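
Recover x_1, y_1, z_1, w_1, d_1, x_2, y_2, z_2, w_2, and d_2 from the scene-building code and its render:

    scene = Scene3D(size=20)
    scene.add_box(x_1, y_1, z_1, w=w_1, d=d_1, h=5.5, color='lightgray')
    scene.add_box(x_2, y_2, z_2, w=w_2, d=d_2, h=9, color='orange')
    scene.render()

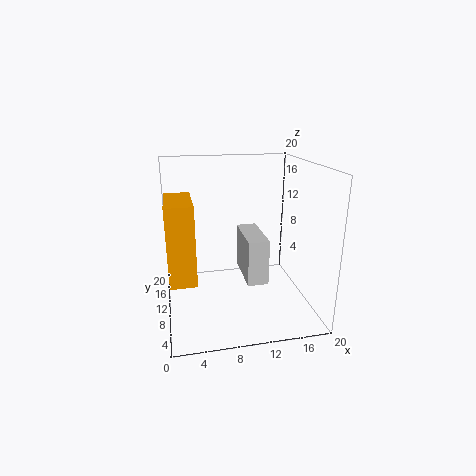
x_1 = 9.5
y_1 = 2
z_1 = 7
w_1 = 2.5
d_1 = 6.5
x_2 = 0.5
y_2 = 0.5
z_2 = 8.5
w_2 = 3
d_2 = 6.5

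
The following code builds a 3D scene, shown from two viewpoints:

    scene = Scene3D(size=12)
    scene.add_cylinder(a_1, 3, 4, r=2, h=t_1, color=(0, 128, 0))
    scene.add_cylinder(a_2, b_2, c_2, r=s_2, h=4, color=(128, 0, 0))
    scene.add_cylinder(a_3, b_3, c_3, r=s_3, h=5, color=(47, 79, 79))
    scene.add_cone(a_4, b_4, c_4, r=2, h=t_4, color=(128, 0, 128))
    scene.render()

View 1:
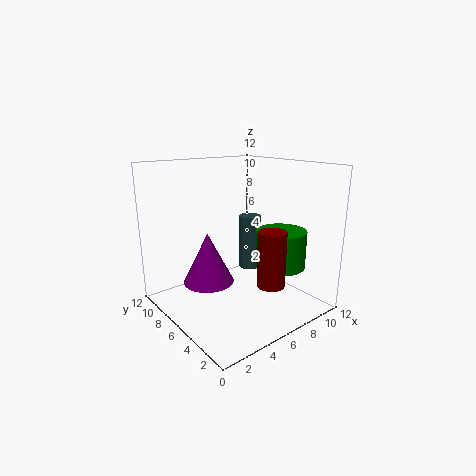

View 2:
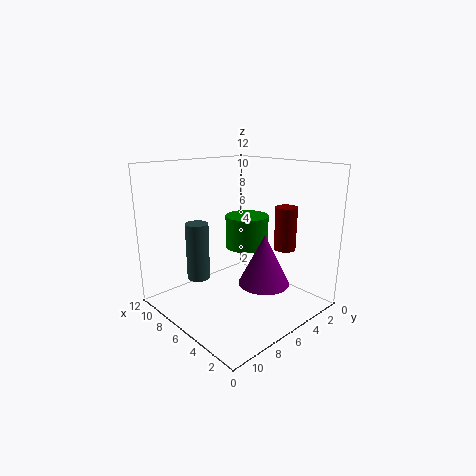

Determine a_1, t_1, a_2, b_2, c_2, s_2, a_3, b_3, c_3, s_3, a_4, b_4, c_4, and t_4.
a_1 = 8
t_1 = 3
a_2 = 5
b_2 = 1
c_2 = 4
s_2 = 1
a_3 = 9
b_3 = 8
c_3 = 2
s_3 = 1
a_4 = 3
b_4 = 6
c_4 = 3
t_4 = 4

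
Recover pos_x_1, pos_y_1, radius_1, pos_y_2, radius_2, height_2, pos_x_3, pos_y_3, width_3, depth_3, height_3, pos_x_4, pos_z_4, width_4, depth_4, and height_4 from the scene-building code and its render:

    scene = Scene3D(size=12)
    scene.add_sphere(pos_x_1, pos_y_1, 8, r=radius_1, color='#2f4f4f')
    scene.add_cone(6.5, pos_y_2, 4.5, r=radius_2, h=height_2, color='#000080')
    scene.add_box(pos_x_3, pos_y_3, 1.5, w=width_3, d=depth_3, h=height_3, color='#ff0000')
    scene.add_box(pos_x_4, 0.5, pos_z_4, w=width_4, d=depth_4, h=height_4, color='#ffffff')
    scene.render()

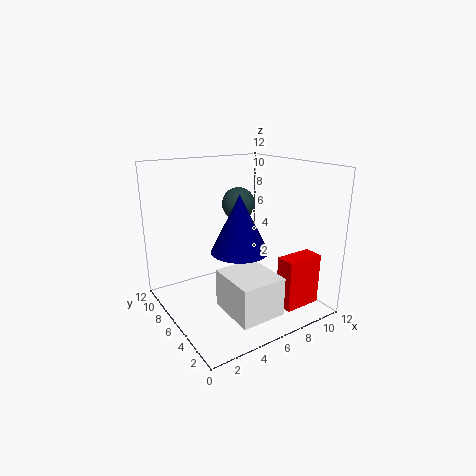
pos_x_1 = 8; pos_y_1 = 9; radius_1 = 1.5; pos_y_2 = 6.5; radius_2 = 2.5; height_2 = 5; pos_x_3 = 7; pos_y_3 = 0.5; width_3 = 3; depth_3 = 1.5; height_3 = 4; pos_x_4 = 3; pos_z_4 = 1.5; width_4 = 3.5; depth_4 = 4; height_4 = 3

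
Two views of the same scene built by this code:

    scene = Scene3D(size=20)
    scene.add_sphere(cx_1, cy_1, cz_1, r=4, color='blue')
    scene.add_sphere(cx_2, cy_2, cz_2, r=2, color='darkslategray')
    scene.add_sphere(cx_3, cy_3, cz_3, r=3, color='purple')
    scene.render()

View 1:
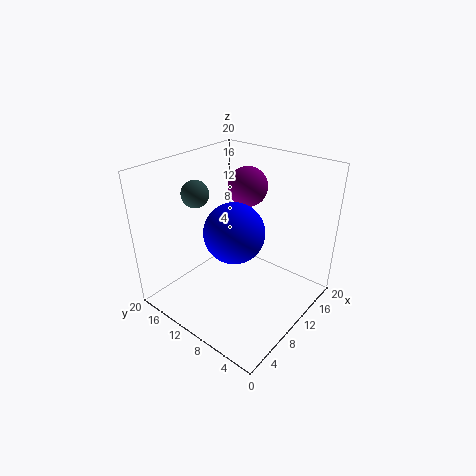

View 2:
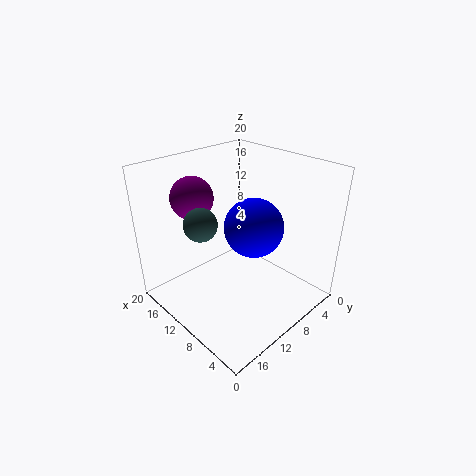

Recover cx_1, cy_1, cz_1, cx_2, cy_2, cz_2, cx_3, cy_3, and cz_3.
cx_1 = 8
cy_1 = 9
cz_1 = 12
cx_2 = 9
cy_2 = 17
cz_2 = 15
cx_3 = 16
cy_3 = 13
cz_3 = 15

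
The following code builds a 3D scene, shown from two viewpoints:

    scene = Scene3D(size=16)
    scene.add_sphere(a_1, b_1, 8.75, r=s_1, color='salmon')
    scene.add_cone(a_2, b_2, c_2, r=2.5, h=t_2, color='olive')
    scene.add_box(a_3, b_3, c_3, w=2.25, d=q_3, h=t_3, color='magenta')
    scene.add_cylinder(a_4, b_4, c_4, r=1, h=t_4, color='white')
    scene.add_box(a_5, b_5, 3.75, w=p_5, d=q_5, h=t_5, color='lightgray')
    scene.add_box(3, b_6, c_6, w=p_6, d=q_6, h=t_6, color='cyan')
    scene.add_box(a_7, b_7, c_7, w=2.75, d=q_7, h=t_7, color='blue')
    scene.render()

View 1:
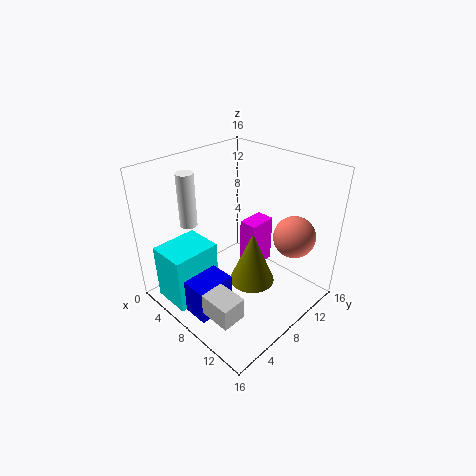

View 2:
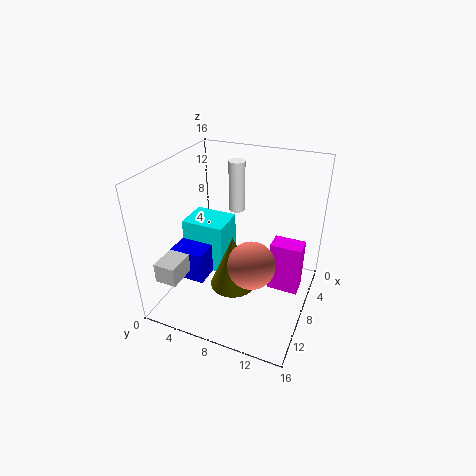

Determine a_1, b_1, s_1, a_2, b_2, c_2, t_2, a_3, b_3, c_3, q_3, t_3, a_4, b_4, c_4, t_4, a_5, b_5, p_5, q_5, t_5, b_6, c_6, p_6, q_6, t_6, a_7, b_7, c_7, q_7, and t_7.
a_1 = 13, b_1 = 11.5, s_1 = 2.25, a_2 = 10, b_2 = 8.25, c_2 = 3.25, t_2 = 6, a_3 = 5, b_3 = 11.5, c_3 = 1.5, q_3 = 3.5, t_3 = 6, a_4 = 2.5, b_4 = 5.5, c_4 = 8.5, t_4 = 6.25, a_5 = 10.5, b_5 = 0.5, p_5 = 3.25, q_5 = 2.5, t_5 = 2.25, b_6 = 0.25, c_6 = 1.75, p_6 = 4.25, q_6 = 5.25, t_6 = 6.25, a_7 = 7.75, b_7 = 0.5, c_7 = 2.25, q_7 = 4, t_7 = 3.75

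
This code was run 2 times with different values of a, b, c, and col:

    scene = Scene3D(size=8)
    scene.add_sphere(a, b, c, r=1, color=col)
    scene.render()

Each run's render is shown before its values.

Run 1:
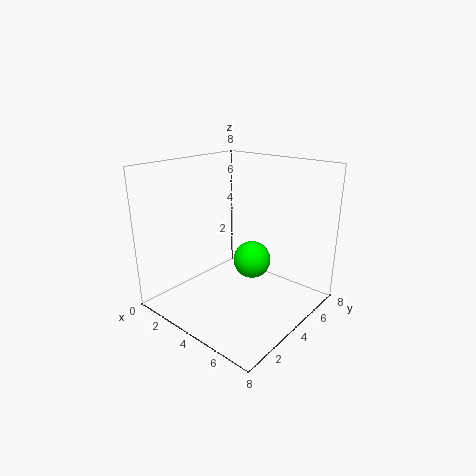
a = 5; b = 4; c = 3; col = 'lime'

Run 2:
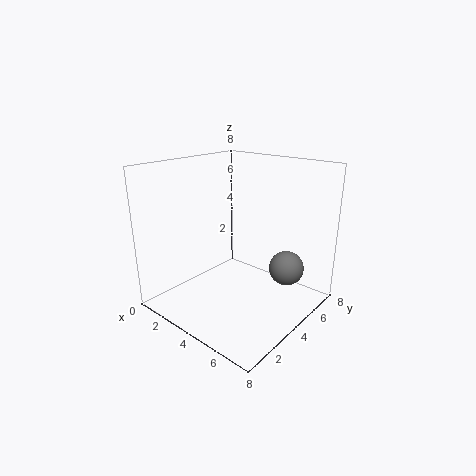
a = 6; b = 6; c = 2; col = 'gray'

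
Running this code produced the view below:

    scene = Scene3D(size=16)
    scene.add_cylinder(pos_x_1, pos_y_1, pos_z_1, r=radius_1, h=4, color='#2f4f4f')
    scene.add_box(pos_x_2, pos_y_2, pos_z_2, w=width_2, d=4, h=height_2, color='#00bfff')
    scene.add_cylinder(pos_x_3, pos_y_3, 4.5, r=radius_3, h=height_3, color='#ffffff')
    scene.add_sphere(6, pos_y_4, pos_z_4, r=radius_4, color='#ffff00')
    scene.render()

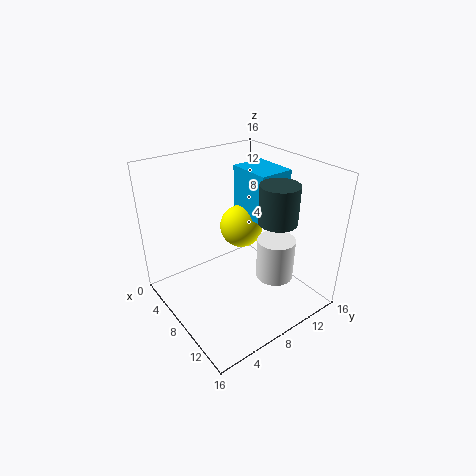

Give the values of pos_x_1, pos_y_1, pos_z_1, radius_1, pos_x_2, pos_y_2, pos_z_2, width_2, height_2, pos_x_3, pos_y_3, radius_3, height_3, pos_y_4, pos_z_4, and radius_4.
pos_x_1 = 12, pos_y_1 = 10, pos_z_1 = 11, radius_1 = 2, pos_x_2 = 4.5, pos_y_2 = 10, pos_z_2 = 9.5, width_2 = 5, height_2 = 5.5, pos_x_3 = 12, pos_y_3 = 10, radius_3 = 2, height_3 = 4.5, pos_y_4 = 10, pos_z_4 = 8, radius_4 = 2.5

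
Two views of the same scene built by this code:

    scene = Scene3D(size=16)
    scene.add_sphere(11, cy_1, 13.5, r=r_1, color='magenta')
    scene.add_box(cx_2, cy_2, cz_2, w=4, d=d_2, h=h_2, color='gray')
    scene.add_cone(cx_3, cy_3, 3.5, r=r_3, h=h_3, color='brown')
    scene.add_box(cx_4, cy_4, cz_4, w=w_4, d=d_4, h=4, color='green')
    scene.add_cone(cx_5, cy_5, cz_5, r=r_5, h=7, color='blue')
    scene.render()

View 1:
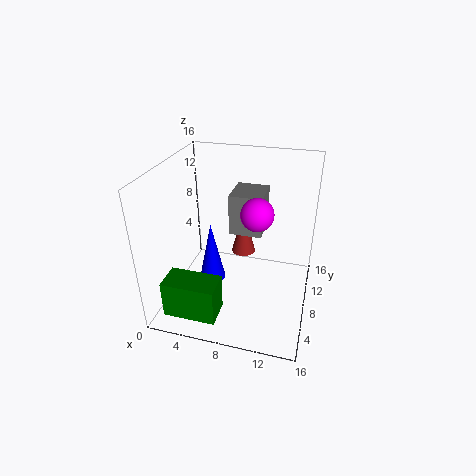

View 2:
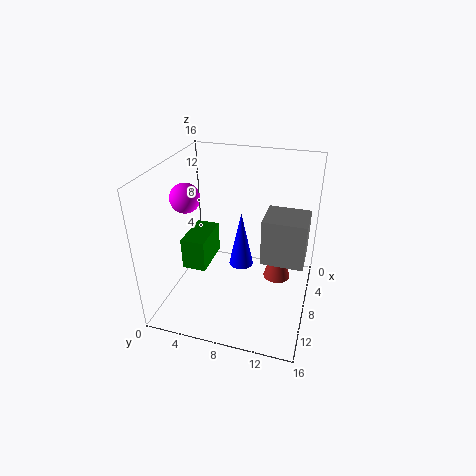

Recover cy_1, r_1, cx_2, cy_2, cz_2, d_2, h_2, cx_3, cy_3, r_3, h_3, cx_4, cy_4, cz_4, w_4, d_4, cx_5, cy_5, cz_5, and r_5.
cy_1 = 3.5
r_1 = 1.5
cx_2 = 6
cy_2 = 11
cz_2 = 6.5
d_2 = 4.5
h_2 = 5
cx_3 = 7.5
cy_3 = 12.5
r_3 = 1.5
h_3 = 5.5
cx_4 = 2
cy_4 = 0.5
cz_4 = 2
w_4 = 5.5
d_4 = 3
cx_5 = 5
cy_5 = 7.5
cz_5 = 2.5
r_5 = 1.5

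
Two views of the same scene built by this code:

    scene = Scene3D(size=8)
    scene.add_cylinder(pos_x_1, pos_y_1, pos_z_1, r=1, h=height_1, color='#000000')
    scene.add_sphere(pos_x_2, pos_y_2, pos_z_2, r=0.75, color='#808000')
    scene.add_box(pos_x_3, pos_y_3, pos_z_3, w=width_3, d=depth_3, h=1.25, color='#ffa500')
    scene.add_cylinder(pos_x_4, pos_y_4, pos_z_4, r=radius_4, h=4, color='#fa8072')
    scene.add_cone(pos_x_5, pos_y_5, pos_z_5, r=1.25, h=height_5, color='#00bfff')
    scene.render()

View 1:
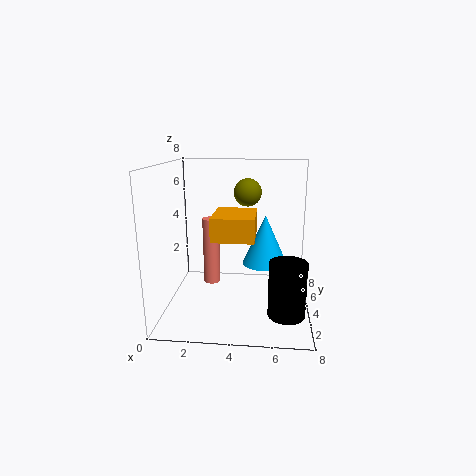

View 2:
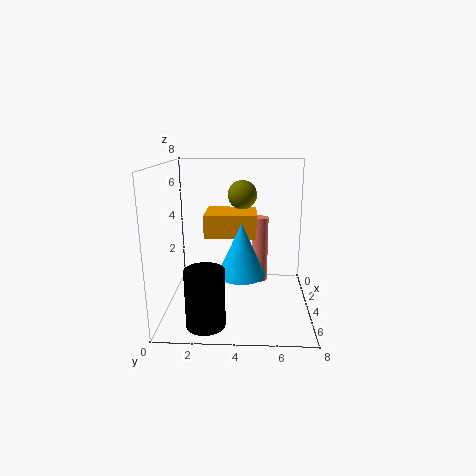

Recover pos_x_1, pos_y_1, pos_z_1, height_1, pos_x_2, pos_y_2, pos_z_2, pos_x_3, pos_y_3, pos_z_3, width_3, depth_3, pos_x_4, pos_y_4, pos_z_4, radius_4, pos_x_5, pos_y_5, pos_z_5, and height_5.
pos_x_1 = 6.75; pos_y_1 = 2.5; pos_z_1 = 0.25; height_1 = 3; pos_x_2 = 4.5; pos_y_2 = 4.25; pos_z_2 = 6.5; pos_x_3 = 2.75; pos_y_3 = 2.25; pos_z_3 = 4.25; width_3 = 2.25; depth_3 = 2.75; pos_x_4 = 2.25; pos_y_4 = 5.25; pos_z_4 = 0.75; radius_4 = 0.5; pos_x_5 = 5.5; pos_y_5 = 4.25; pos_z_5 = 2.5; height_5 = 2.75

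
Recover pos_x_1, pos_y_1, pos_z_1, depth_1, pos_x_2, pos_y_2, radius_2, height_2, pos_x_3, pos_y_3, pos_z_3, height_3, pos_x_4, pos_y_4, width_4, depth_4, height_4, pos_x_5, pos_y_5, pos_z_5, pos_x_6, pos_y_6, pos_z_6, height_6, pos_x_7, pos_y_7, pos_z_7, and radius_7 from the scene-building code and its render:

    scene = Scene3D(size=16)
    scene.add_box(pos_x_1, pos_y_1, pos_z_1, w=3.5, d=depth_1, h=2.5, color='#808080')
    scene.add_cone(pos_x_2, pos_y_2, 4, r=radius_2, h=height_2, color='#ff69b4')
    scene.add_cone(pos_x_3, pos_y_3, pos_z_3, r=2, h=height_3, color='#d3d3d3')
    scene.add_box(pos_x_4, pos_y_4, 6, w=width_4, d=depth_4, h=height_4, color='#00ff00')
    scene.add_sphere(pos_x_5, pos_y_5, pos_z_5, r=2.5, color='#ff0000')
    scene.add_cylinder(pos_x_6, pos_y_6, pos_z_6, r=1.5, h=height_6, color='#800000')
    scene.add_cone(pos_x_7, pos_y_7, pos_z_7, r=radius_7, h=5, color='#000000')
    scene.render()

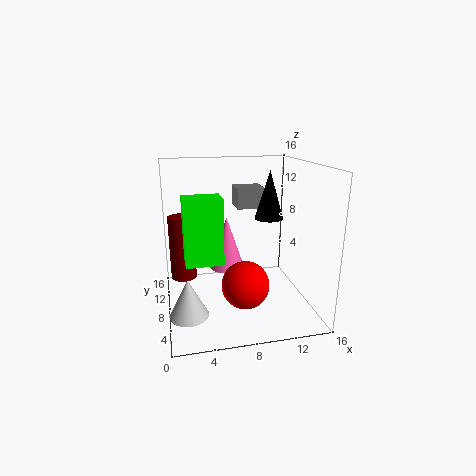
pos_x_1 = 9; pos_y_1 = 12.5; pos_z_1 = 10; depth_1 = 3.5; pos_x_2 = 7; pos_y_2 = 9.5; radius_2 = 2; height_2 = 6; pos_x_3 = 2; pos_y_3 = 4; pos_z_3 = 1.5; height_3 = 4; pos_x_4 = 2; pos_y_4 = 5.5; width_4 = 4; depth_4 = 3; height_4 = 7; pos_x_5 = 8; pos_y_5 = 4.5; pos_z_5 = 4; pos_x_6 = 2; pos_y_6 = 11; pos_z_6 = 2.5; height_6 = 7.5; pos_x_7 = 11; pos_y_7 = 6.5; pos_z_7 = 10.5; radius_7 = 1.5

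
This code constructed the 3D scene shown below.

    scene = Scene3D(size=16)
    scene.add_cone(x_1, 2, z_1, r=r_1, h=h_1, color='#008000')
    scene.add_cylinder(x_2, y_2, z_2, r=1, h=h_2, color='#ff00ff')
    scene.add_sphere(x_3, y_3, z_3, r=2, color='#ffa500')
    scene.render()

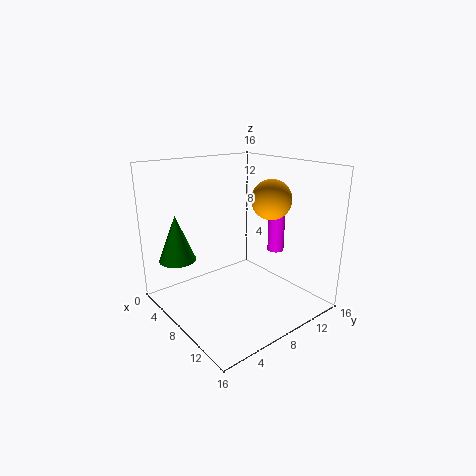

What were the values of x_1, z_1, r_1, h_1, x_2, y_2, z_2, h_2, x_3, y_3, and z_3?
x_1 = 5, z_1 = 6, r_1 = 2, h_1 = 5, x_2 = 8, y_2 = 14, z_2 = 5, h_2 = 7, x_3 = 12, y_3 = 9, z_3 = 13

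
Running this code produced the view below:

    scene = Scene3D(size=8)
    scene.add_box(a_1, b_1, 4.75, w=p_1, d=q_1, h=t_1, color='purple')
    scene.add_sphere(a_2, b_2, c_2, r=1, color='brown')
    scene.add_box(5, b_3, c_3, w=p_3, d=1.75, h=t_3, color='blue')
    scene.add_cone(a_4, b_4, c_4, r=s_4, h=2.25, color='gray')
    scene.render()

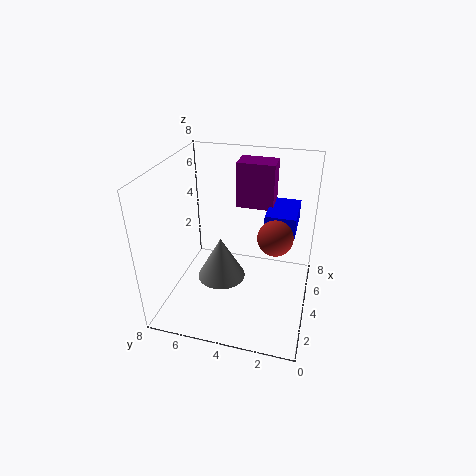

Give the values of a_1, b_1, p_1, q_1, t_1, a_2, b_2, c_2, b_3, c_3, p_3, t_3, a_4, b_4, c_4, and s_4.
a_1 = 6.25, b_1 = 2.5, p_1 = 1.5, q_1 = 2.25, t_1 = 2.75, a_2 = 4.5, b_2 = 2, c_2 = 4, b_3 = 1, c_3 = 3.75, p_3 = 2.75, t_3 = 1.25, a_4 = 2.5, b_4 = 4.5, c_4 = 2.5, s_4 = 1.25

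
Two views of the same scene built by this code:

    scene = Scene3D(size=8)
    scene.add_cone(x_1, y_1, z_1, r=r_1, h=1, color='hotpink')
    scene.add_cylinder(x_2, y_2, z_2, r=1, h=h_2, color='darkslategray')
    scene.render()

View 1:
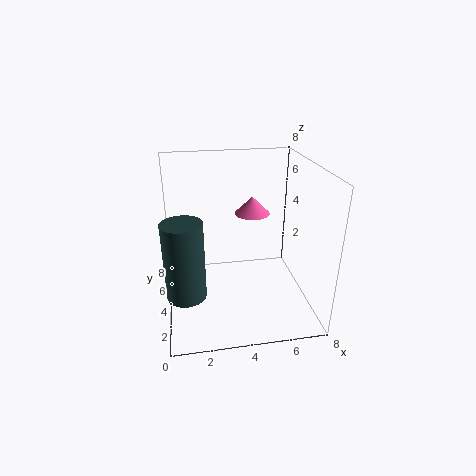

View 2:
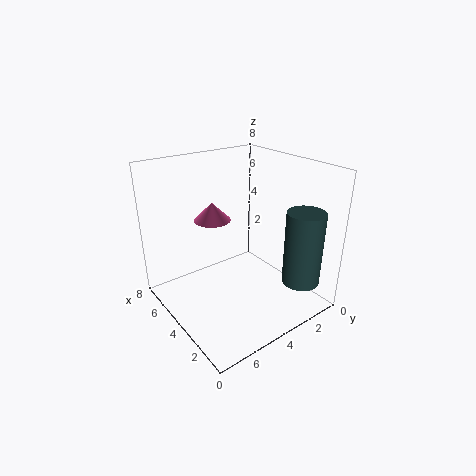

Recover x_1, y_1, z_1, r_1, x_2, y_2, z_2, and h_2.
x_1 = 5
y_1 = 5
z_1 = 5
r_1 = 1
x_2 = 1
y_2 = 2
z_2 = 2
h_2 = 4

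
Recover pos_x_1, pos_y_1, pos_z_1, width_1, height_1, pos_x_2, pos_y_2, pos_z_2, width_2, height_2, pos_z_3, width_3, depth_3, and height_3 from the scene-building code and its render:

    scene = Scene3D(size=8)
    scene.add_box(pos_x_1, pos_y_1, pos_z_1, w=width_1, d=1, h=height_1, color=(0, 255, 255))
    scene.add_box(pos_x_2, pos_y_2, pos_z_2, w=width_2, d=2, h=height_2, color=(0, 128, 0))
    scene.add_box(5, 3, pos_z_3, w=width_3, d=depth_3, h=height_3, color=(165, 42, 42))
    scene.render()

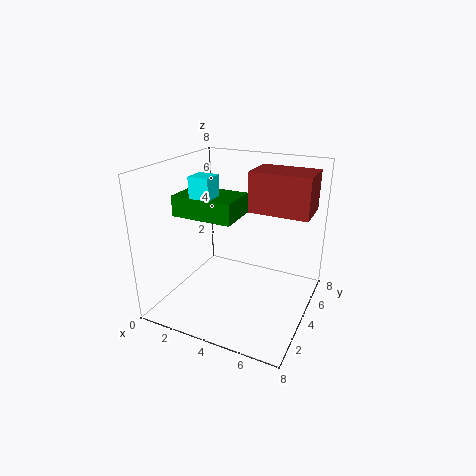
pos_x_1 = 3; pos_y_1 = 1; pos_z_1 = 7; width_1 = 1; height_1 = 1; pos_x_2 = 2; pos_y_2 = 1; pos_z_2 = 6; width_2 = 3; height_2 = 1; pos_z_3 = 6; width_3 = 3; depth_3 = 2; height_3 = 2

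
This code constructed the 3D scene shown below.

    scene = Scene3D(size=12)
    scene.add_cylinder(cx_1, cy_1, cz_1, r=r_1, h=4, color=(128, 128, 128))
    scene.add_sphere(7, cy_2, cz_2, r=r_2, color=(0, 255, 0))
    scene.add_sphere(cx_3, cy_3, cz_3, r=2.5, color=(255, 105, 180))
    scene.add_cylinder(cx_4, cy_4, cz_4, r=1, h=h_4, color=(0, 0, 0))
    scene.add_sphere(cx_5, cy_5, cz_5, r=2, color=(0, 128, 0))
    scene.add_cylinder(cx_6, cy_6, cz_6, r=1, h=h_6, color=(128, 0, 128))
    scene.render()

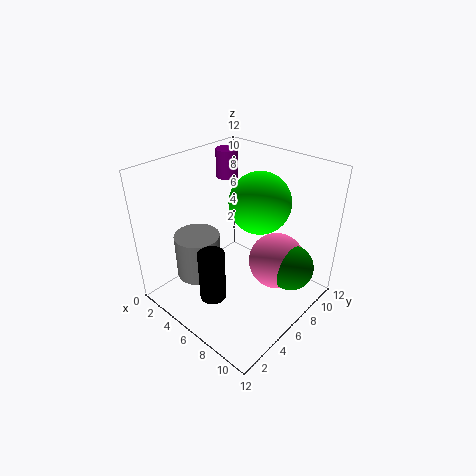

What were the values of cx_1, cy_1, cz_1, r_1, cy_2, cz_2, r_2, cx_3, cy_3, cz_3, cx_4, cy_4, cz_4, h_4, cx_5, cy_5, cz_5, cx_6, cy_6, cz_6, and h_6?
cx_1 = 2.5, cy_1 = 4.5, cz_1 = 1.5, r_1 = 2, cy_2 = 7.5, cz_2 = 9, r_2 = 2.5, cx_3 = 8, cy_3 = 9, cz_3 = 3, cx_4 = 7, cy_4 = 2, cz_4 = 3, h_4 = 4, cx_5 = 9.5, cy_5 = 9, cz_5 = 3, cx_6 = 2, cy_6 = 9, cz_6 = 9.5, h_6 = 2.5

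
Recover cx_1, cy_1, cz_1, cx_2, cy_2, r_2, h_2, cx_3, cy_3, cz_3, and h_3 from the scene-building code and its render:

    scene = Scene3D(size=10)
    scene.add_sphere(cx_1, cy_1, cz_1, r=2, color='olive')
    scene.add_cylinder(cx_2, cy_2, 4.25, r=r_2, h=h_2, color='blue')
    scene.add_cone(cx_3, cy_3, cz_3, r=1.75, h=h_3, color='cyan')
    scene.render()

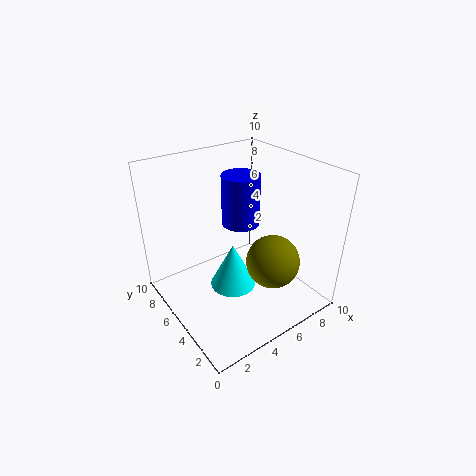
cx_1 = 7.5
cy_1 = 4
cz_1 = 2.5
cx_2 = 7.25
cy_2 = 7.75
r_2 = 1.5
h_2 = 4
cx_3 = 5.25
cy_3 = 6
cz_3 = 0.25
h_3 = 3.5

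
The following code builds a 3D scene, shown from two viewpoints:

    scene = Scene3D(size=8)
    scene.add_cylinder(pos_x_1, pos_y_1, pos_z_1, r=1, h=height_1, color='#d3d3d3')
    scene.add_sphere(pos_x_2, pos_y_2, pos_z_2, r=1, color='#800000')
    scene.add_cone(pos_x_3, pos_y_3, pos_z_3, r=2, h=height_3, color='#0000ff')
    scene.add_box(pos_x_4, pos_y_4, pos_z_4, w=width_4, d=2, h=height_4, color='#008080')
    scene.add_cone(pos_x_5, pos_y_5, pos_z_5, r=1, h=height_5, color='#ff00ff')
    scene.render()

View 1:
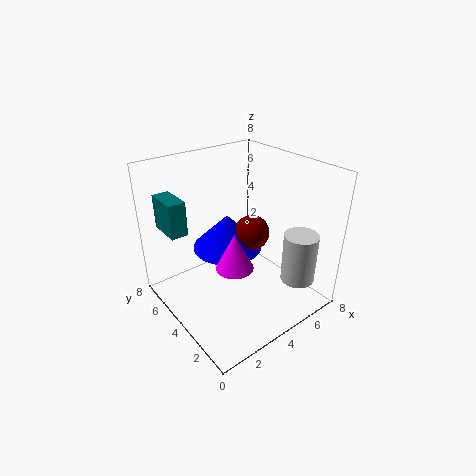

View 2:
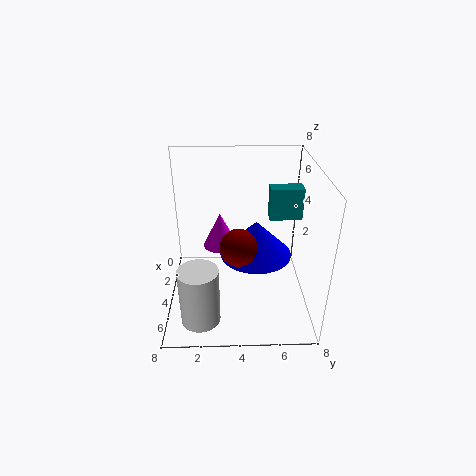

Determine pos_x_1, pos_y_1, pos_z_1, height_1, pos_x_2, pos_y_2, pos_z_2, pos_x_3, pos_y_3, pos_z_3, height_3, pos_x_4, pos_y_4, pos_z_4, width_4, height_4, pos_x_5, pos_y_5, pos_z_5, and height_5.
pos_x_1 = 7; pos_y_1 = 2; pos_z_1 = 1; height_1 = 3; pos_x_2 = 5; pos_y_2 = 4; pos_z_2 = 4; pos_x_3 = 4; pos_y_3 = 5; pos_z_3 = 3; height_3 = 2; pos_x_4 = 1; pos_y_4 = 6; pos_z_4 = 4; width_4 = 1; height_4 = 2; pos_x_5 = 3; pos_y_5 = 3; pos_z_5 = 3; height_5 = 2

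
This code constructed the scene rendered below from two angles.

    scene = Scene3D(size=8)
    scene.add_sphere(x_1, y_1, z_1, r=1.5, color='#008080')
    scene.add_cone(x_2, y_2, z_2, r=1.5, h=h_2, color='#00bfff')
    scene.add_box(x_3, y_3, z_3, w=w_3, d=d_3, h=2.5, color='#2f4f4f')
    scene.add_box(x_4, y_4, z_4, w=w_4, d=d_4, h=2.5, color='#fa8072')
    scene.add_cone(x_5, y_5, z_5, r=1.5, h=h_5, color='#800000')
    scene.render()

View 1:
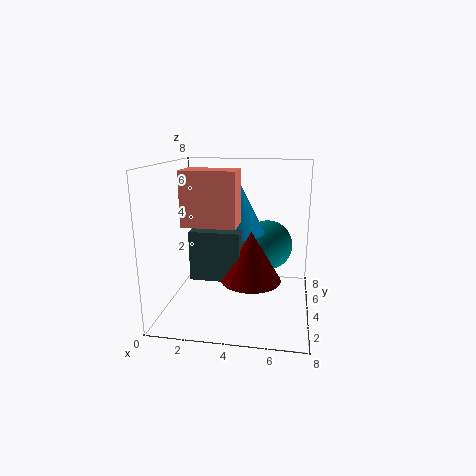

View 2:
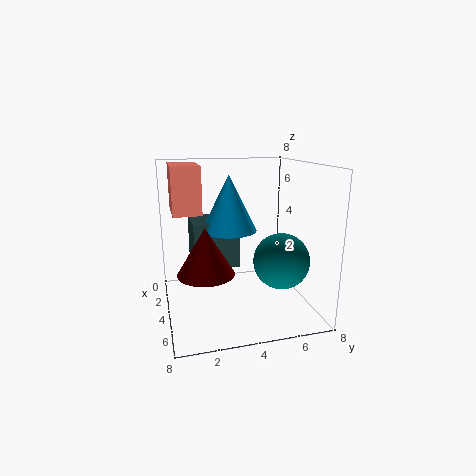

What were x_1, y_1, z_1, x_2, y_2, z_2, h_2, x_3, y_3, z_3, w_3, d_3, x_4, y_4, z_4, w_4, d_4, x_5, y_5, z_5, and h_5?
x_1 = 5.5, y_1 = 6, z_1 = 3, x_2 = 4, y_2 = 3.5, z_2 = 4.5, h_2 = 3, x_3 = 2, y_3 = 1.5, z_3 = 2.5, w_3 = 2.5, d_3 = 2.5, x_4 = 2, y_4 = 0.5, z_4 = 5.5, w_4 = 2.5, d_4 = 1.5, x_5 = 5, y_5 = 2, z_5 = 2.5, h_5 = 2.5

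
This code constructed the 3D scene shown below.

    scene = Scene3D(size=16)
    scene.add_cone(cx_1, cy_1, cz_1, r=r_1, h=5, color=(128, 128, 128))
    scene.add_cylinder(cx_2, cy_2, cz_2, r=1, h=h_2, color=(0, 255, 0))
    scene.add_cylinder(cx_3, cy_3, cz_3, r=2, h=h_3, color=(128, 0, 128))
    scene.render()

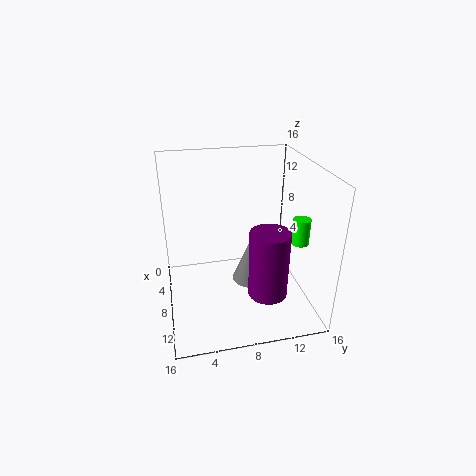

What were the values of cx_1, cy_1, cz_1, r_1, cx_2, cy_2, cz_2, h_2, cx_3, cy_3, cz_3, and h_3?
cx_1 = 10; cy_1 = 9; cz_1 = 4; r_1 = 2; cx_2 = 9; cy_2 = 15; cz_2 = 7; h_2 = 3; cx_3 = 13; cy_3 = 10; cz_3 = 4; h_3 = 7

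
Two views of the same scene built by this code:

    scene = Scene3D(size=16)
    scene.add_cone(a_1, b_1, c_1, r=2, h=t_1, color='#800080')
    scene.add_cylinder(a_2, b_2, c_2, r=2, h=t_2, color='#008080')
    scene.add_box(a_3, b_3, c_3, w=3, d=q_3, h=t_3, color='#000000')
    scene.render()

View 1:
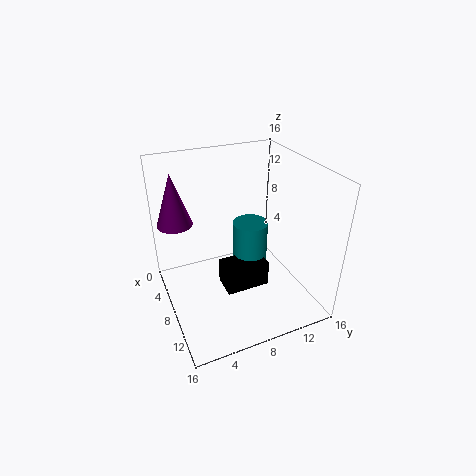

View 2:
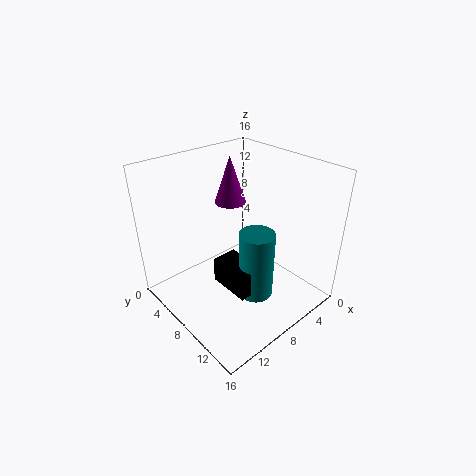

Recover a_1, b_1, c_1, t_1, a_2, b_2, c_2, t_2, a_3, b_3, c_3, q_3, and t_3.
a_1 = 4, b_1 = 2, c_1 = 9, t_1 = 6, a_2 = 7, b_2 = 10, c_2 = 1, t_2 = 8, a_3 = 7, b_3 = 6, c_3 = 2, q_3 = 5, t_3 = 3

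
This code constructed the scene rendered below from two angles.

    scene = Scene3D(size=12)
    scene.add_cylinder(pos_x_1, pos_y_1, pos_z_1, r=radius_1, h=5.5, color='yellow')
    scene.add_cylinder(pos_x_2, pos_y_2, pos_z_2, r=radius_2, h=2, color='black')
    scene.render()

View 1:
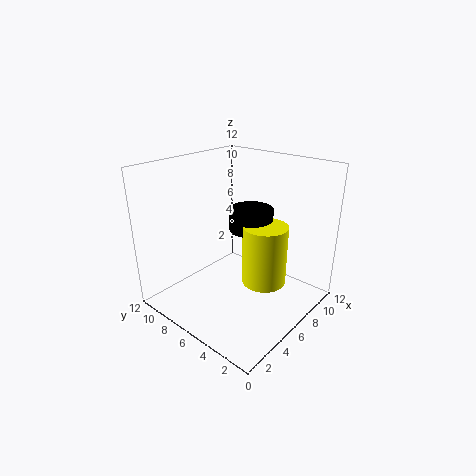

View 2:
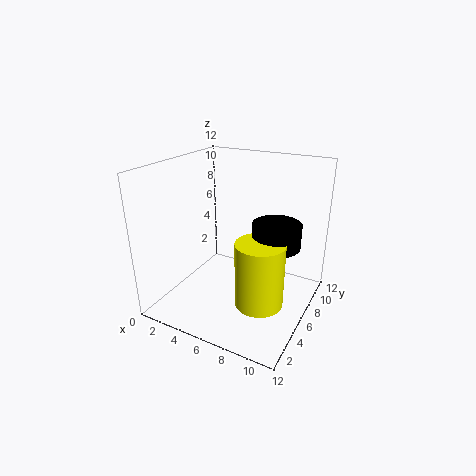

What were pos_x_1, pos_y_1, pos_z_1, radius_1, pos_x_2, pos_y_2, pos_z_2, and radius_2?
pos_x_1 = 8.5, pos_y_1 = 5, pos_z_1 = 1, radius_1 = 2, pos_x_2 = 9, pos_y_2 = 7, pos_z_2 = 5.5, radius_2 = 2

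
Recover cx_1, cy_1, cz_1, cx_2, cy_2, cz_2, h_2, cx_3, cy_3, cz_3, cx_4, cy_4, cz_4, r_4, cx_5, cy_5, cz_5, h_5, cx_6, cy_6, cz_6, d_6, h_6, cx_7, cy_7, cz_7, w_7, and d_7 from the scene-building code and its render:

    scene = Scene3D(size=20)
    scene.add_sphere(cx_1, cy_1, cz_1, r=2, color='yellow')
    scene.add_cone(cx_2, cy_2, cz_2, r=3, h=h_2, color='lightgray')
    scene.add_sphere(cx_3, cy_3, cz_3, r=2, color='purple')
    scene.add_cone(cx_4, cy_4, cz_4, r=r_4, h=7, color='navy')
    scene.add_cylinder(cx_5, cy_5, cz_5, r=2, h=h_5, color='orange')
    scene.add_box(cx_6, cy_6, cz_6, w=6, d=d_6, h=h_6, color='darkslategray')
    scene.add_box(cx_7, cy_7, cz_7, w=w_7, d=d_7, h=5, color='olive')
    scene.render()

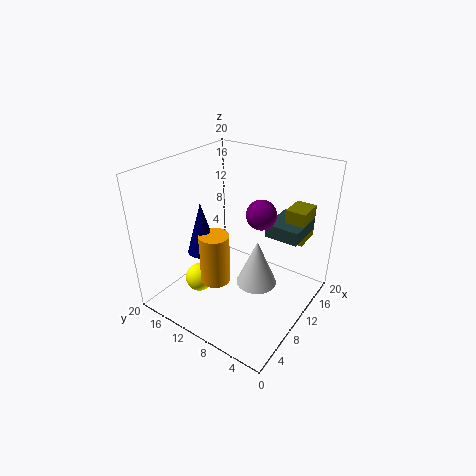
cx_1 = 6, cy_1 = 14, cz_1 = 4, cx_2 = 12, cy_2 = 8, cz_2 = 2, h_2 = 7, cx_3 = 11, cy_3 = 7, cz_3 = 14, cx_4 = 6, cy_4 = 13, cz_4 = 9, r_4 = 2, cx_5 = 6, cy_5 = 11, cz_5 = 5, h_5 = 7, cx_6 = 14, cy_6 = 3, cz_6 = 9, d_6 = 5, h_6 = 2, cx_7 = 16, cy_7 = 3, cz_7 = 8, w_7 = 4, d_7 = 3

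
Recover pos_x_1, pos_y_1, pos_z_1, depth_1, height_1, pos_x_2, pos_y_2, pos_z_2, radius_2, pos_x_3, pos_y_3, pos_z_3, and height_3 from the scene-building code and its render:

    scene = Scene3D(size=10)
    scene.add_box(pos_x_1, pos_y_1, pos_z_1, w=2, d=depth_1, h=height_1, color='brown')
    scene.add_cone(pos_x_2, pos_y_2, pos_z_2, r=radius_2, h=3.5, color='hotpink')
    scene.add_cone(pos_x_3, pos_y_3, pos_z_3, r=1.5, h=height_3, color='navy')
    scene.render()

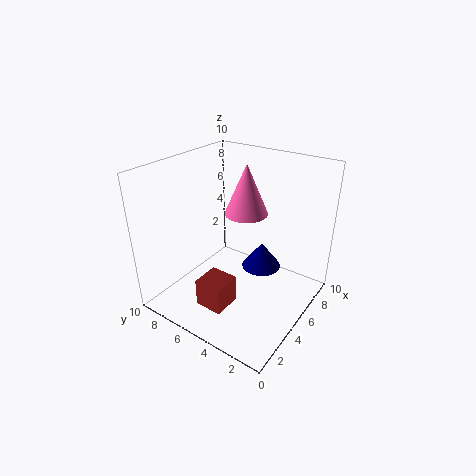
pos_x_1 = 2, pos_y_1 = 4.5, pos_z_1 = 0.5, depth_1 = 2, height_1 = 2, pos_x_2 = 6, pos_y_2 = 5, pos_z_2 = 6.5, radius_2 = 1.5, pos_x_3 = 7.5, pos_y_3 = 4.5, pos_z_3 = 1.5, height_3 = 2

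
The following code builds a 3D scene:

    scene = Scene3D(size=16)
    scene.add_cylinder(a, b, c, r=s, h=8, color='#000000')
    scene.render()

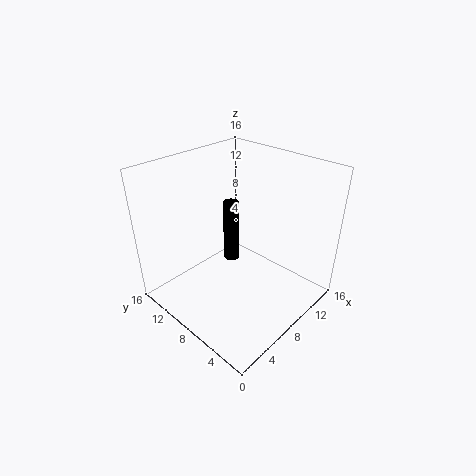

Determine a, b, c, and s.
a = 11
b = 12
c = 2
s = 1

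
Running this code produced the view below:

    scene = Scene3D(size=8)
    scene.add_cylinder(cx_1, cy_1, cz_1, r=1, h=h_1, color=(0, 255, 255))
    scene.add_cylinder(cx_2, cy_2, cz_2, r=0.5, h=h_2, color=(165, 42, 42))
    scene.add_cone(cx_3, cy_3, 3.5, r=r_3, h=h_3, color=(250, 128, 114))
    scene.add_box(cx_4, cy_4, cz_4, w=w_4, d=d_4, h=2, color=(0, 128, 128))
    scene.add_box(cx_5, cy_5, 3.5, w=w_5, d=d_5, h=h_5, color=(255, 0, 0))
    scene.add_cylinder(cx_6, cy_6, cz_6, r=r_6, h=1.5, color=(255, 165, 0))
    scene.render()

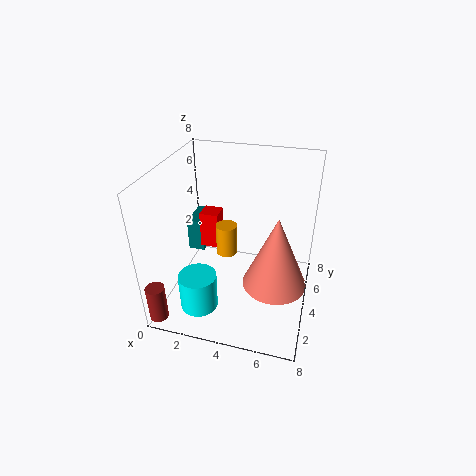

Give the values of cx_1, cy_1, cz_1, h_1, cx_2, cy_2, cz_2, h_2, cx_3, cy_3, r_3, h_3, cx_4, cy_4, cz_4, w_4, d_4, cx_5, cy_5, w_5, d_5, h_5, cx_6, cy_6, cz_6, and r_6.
cx_1 = 2.5, cy_1 = 1.5, cz_1 = 1, h_1 = 2, cx_2 = 0.5, cy_2 = 0.5, cz_2 = 0.5, h_2 = 2, cx_3 = 6.5, cy_3 = 1.5, r_3 = 1.5, h_3 = 3.5, cx_4 = 0.5, cy_4 = 5, cz_4 = 2, w_4 = 1, d_4 = 2, cx_5 = 2, cy_5 = 3.5, w_5 = 1, d_5 = 1, h_5 = 2, cx_6 = 4, cy_6 = 2, cz_6 = 4.5, r_6 = 0.5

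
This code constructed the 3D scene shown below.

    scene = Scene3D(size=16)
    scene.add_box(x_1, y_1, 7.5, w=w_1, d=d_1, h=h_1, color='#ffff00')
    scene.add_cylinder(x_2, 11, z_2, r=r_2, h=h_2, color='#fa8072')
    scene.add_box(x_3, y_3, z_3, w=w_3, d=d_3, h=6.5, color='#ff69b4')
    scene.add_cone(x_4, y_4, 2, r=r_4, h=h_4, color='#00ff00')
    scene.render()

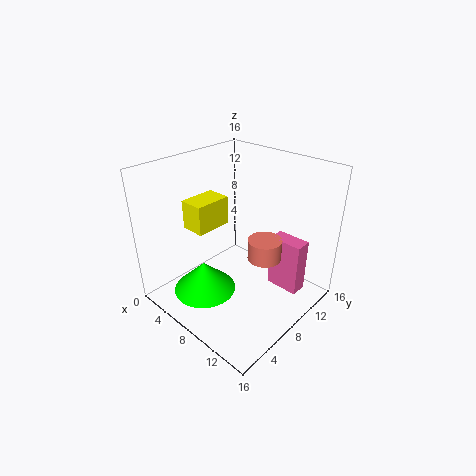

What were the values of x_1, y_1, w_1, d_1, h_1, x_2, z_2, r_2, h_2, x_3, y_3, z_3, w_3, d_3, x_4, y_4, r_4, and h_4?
x_1 = 1; y_1 = 6; w_1 = 3; d_1 = 4.5; h_1 = 3.5; x_2 = 9.5; z_2 = 4.5; r_2 = 2; h_2 = 2.5; x_3 = 9.5; y_3 = 12; z_3 = 0.5; w_3 = 4; d_3 = 2; x_4 = 6; y_4 = 4.5; r_4 = 3.5; h_4 = 3.5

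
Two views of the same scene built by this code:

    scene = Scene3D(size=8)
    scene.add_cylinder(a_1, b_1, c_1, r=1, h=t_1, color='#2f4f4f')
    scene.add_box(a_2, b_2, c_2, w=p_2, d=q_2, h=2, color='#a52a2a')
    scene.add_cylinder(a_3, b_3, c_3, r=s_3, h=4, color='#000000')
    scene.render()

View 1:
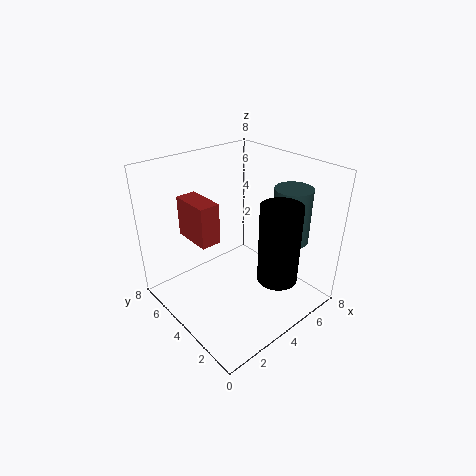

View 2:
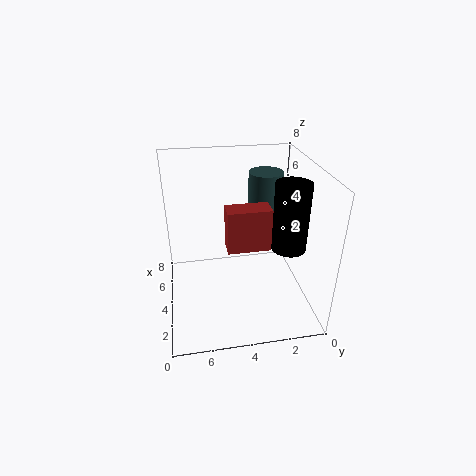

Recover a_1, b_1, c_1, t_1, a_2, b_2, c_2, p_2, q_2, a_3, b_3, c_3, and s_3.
a_1 = 6
b_1 = 2
c_1 = 4
t_1 = 3
a_2 = 1
b_2 = 3
c_2 = 5
p_2 = 1
q_2 = 2
a_3 = 4
b_3 = 1
c_3 = 3
s_3 = 1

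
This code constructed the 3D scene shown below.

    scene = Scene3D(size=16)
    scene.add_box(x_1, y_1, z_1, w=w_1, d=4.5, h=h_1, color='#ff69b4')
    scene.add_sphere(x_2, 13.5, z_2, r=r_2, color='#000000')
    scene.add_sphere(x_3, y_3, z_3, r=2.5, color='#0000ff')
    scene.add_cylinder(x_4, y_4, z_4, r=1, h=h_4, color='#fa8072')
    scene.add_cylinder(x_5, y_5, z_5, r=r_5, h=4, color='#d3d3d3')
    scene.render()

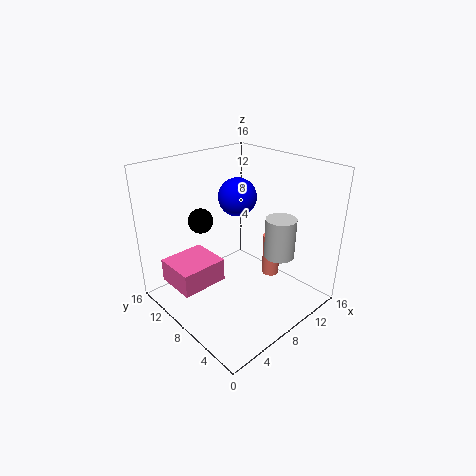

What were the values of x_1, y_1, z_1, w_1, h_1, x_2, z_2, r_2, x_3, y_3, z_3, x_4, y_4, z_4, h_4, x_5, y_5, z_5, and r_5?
x_1 = 0.5
y_1 = 7.5
z_1 = 4
w_1 = 5
h_1 = 2.5
x_2 = 7
z_2 = 8.5
r_2 = 1.5
x_3 = 13
y_3 = 13.5
z_3 = 10
x_4 = 12
y_4 = 6.5
z_4 = 2.5
h_4 = 5
x_5 = 8.5
y_5 = 2.5
z_5 = 8
r_5 = 1.5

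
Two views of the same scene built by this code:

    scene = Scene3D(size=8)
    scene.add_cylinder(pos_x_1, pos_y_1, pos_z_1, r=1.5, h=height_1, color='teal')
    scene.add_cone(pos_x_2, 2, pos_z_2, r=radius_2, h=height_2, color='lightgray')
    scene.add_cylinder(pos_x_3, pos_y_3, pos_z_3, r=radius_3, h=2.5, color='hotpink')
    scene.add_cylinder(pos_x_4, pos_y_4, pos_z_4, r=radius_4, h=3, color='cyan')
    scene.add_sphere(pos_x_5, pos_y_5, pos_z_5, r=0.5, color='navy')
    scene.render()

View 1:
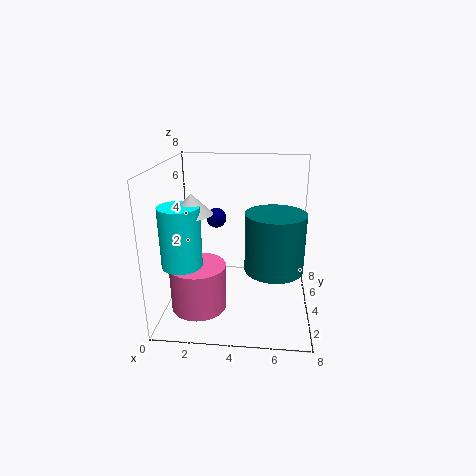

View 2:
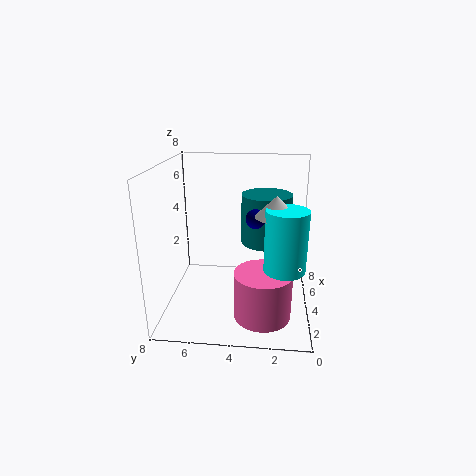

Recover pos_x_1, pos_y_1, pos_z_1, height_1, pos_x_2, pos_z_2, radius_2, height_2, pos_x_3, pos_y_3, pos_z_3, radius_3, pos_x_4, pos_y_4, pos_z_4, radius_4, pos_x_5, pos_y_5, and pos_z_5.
pos_x_1 = 6; pos_y_1 = 2.5; pos_z_1 = 3; height_1 = 3; pos_x_2 = 2; pos_z_2 = 6; radius_2 = 1; height_2 = 1; pos_x_3 = 2; pos_y_3 = 2.5; pos_z_3 = 0.5; radius_3 = 1.5; pos_x_4 = 1.5; pos_y_4 = 1.5; pos_z_4 = 3.5; radius_4 = 1; pos_x_5 = 3; pos_y_5 = 3; pos_z_5 = 5.5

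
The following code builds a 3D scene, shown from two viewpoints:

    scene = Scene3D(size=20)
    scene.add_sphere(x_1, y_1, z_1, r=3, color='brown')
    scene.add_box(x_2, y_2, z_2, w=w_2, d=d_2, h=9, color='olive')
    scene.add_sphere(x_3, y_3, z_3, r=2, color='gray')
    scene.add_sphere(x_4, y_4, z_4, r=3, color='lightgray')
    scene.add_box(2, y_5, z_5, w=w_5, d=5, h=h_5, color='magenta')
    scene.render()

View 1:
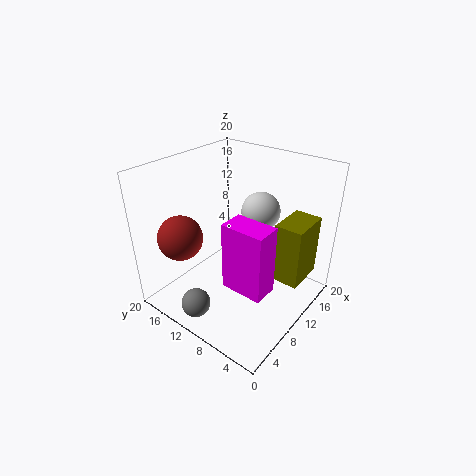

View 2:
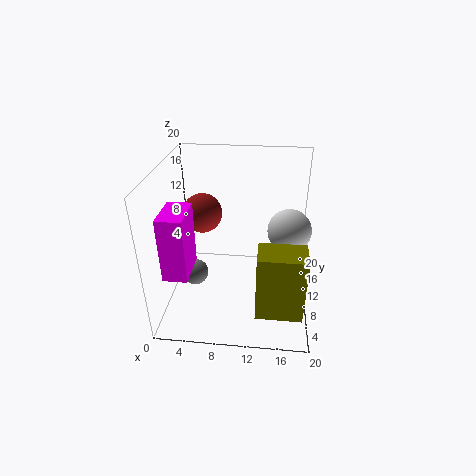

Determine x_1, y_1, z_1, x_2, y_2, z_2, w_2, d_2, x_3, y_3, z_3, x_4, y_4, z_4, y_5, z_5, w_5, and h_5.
x_1 = 4, y_1 = 15, z_1 = 11, x_2 = 13, y_2 = 2, z_2 = 3, w_2 = 6, d_2 = 4, x_3 = 3, y_3 = 12, z_3 = 2, x_4 = 17, y_4 = 11, z_4 = 11, y_5 = 1, z_5 = 9, w_5 = 3, h_5 = 8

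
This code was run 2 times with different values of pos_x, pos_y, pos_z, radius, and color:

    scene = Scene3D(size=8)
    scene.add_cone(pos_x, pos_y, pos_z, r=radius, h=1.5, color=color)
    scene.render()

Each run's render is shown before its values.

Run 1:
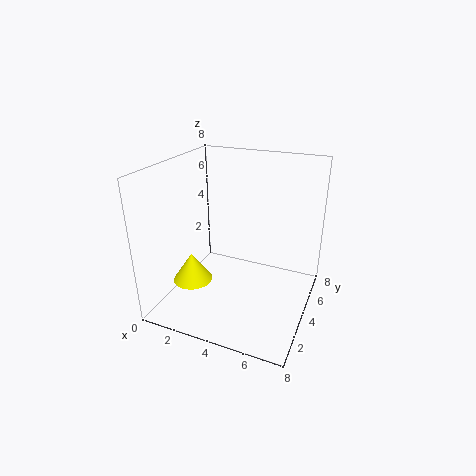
pos_x = 2.5; pos_y = 1.5; pos_z = 2.5; radius = 1; color = 'yellow'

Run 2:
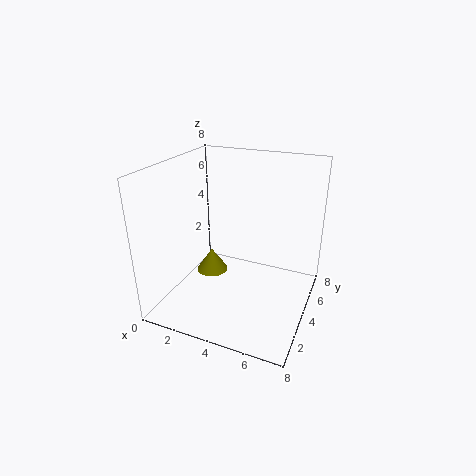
pos_x = 1.5; pos_y = 5.5; pos_z = 0.5; radius = 1; color = 'olive'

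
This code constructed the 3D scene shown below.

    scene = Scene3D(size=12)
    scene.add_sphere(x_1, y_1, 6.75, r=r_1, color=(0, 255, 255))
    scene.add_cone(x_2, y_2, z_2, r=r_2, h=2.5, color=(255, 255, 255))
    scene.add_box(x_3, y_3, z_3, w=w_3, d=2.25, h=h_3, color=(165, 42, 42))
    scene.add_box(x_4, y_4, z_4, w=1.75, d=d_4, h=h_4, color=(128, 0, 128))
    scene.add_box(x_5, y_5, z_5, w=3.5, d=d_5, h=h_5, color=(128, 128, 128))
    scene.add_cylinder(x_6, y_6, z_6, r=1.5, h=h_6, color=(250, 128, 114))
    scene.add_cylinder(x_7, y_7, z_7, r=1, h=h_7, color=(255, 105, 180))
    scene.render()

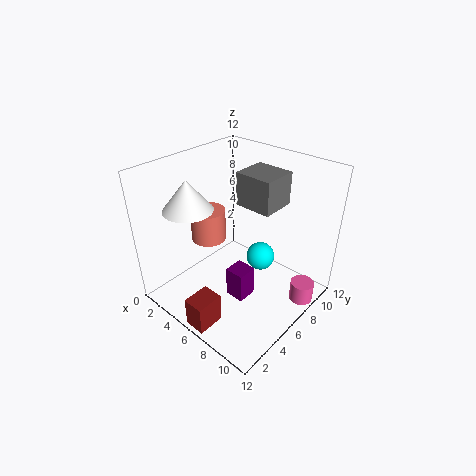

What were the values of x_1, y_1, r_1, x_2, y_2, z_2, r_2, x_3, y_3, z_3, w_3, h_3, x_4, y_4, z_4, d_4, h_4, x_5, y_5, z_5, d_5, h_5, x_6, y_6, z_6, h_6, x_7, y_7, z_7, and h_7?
x_1 = 9.5, y_1 = 4.5, r_1 = 1, x_2 = 3.25, y_2 = 3.25, z_2 = 8.75, r_2 = 2, x_3 = 5.5, y_3 = 0.25, z_3 = 0.25, w_3 = 1.75, h_3 = 2.5, x_4 = 5.5, y_4 = 5, z_4 = 0.25, d_4 = 1.75, h_4 = 2.75, x_5 = 3.75, y_5 = 8.25, z_5 = 7.5, d_5 = 3.25, h_5 = 3, x_6 = 3, y_6 = 5.5, z_6 = 5, h_6 = 2.75, x_7 = 11, y_7 = 8.75, z_7 = 0.5, h_7 = 1.75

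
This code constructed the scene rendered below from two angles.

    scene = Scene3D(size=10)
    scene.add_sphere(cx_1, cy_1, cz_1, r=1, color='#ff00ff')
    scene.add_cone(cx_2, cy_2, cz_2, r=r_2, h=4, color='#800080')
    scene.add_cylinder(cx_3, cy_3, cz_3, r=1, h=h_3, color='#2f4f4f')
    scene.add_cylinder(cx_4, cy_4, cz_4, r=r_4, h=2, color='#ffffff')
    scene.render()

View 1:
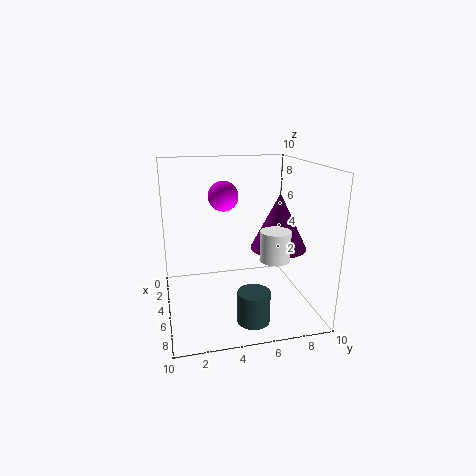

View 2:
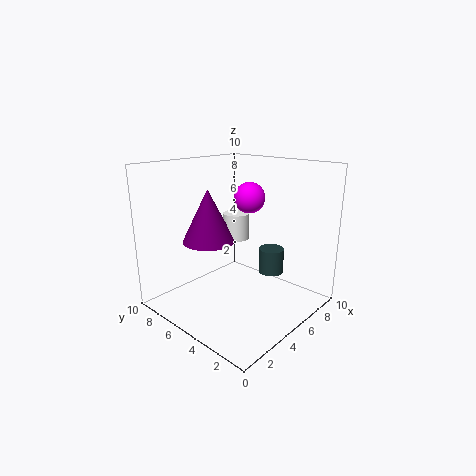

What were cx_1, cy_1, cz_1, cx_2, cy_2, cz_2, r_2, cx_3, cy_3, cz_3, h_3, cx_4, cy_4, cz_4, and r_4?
cx_1 = 5; cy_1 = 4; cz_1 = 8; cx_2 = 5; cy_2 = 8; cz_2 = 4; r_2 = 2; cx_3 = 9; cy_3 = 5; cz_3 = 1; h_3 = 2; cx_4 = 7; cy_4 = 7; cz_4 = 4; r_4 = 1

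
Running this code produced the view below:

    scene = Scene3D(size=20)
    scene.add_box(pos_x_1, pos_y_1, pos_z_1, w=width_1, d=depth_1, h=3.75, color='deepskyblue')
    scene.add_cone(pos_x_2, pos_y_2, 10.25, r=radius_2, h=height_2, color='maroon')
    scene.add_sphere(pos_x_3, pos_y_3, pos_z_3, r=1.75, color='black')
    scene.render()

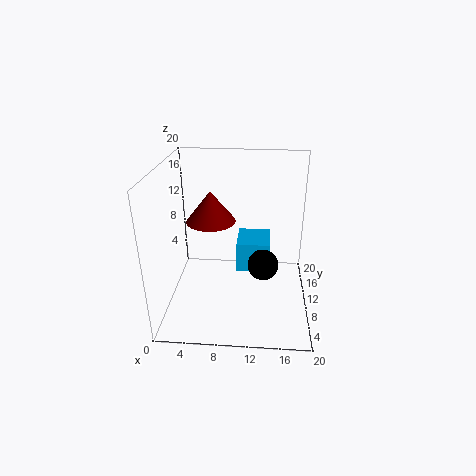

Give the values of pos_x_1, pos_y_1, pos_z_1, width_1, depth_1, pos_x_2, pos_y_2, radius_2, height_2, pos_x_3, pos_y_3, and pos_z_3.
pos_x_1 = 10.25
pos_y_1 = 4.5
pos_z_1 = 8.25
width_1 = 4
depth_1 = 4.5
pos_x_2 = 5.5
pos_y_2 = 14.75
radius_2 = 3.75
height_2 = 4.75
pos_x_3 = 13.5
pos_y_3 = 2.25
pos_z_3 = 10.75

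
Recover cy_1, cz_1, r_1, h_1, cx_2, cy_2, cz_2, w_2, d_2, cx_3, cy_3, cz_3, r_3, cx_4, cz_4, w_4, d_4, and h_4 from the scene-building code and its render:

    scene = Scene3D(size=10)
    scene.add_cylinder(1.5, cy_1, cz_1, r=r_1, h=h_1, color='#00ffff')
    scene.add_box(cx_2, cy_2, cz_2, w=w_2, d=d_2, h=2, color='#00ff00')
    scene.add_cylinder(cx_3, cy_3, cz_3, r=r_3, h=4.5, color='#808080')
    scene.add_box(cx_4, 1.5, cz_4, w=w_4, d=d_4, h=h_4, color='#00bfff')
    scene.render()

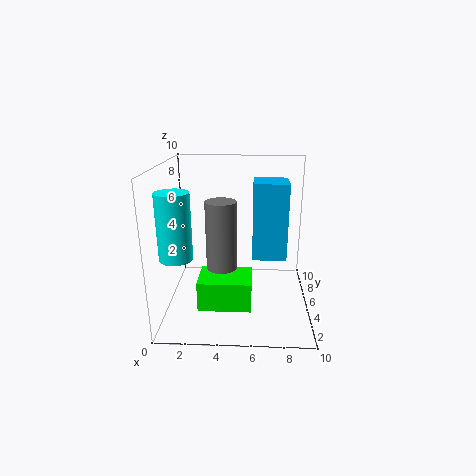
cy_1 = 1.5; cz_1 = 5; r_1 = 1; h_1 = 4; cx_2 = 2.5; cy_2 = 2; cz_2 = 1; w_2 = 3.5; d_2 = 2.5; cx_3 = 4; cy_3 = 3.5; cz_3 = 3.5; r_3 = 1; cx_4 = 6; cz_4 = 5; w_4 = 2; d_4 = 2; h_4 = 4.5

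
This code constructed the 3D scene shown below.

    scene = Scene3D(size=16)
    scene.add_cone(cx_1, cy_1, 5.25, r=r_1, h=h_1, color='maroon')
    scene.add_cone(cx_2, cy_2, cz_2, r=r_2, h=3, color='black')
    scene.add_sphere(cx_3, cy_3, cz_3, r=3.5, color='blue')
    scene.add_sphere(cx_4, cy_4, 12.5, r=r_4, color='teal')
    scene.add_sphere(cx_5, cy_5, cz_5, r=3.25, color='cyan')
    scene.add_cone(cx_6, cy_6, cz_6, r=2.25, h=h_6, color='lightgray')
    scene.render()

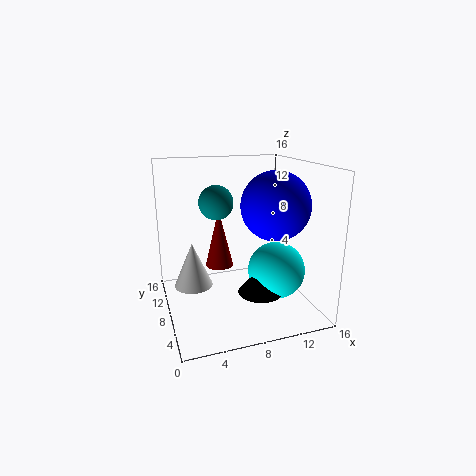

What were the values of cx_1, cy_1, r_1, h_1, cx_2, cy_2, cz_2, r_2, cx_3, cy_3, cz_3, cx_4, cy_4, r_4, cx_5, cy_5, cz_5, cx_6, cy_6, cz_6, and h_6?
cx_1 = 5.75, cy_1 = 7.75, r_1 = 1.5, h_1 = 6.25, cx_2 = 10, cy_2 = 6, cz_2 = 2, r_2 = 2.5, cx_3 = 10.75, cy_3 = 4.5, cz_3 = 12.25, cx_4 = 5.25, cy_4 = 6.75, r_4 = 1.75, cx_5 = 12.25, cy_5 = 6.75, cz_5 = 4, cx_6 = 3.25, cy_6 = 10.5, cz_6 = 1.75, h_6 = 5.25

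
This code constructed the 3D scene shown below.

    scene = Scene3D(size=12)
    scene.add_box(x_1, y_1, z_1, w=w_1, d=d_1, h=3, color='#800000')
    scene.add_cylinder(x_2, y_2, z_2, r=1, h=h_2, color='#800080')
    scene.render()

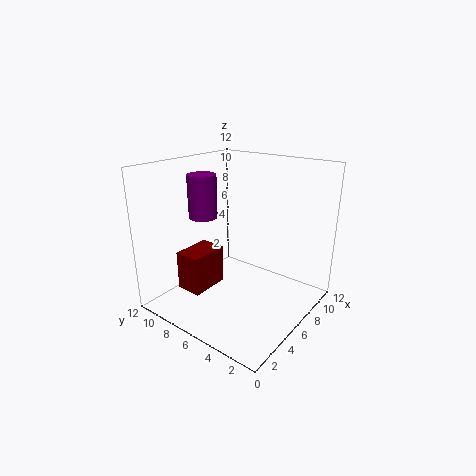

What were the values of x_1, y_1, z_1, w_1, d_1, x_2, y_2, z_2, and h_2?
x_1 = 1, y_1 = 6, z_1 = 3, w_1 = 3, d_1 = 2, x_2 = 2, y_2 = 6, z_2 = 9, h_2 = 3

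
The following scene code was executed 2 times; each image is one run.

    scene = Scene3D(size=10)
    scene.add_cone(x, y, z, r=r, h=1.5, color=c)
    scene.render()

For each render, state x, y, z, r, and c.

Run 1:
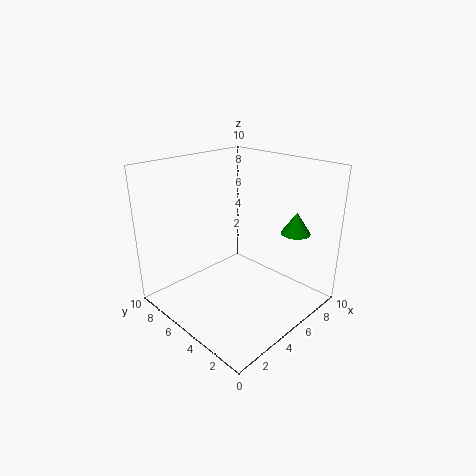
x = 7.5; y = 2; z = 5.5; r = 1; c = 'green'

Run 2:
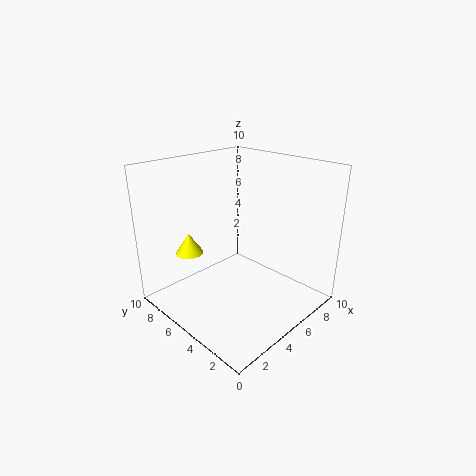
x = 3; y = 8; z = 3.5; r = 1; c = 'yellow'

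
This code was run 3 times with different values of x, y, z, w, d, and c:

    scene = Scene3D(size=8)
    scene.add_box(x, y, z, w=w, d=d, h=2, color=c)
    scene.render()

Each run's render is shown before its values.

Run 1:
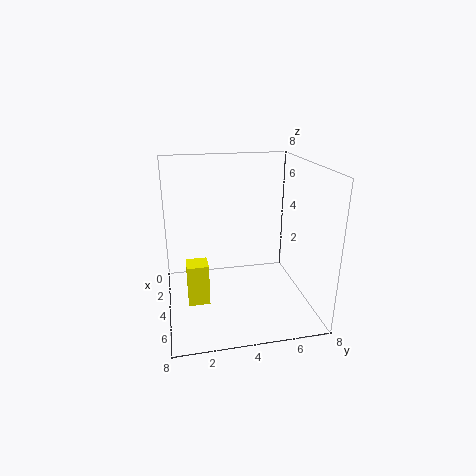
x = 6
y = 1
z = 2
w = 1
d = 1
c = 'yellow'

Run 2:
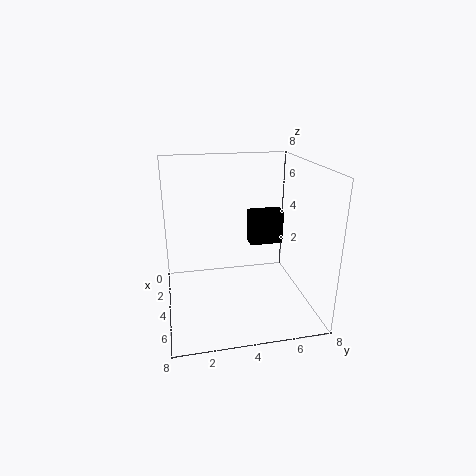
x = 2
y = 5
z = 3
w = 1
d = 2
c = 'black'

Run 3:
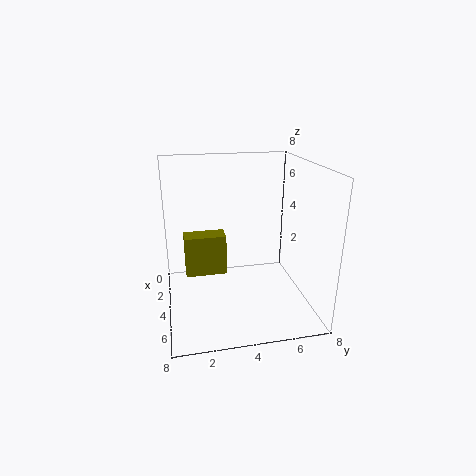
x = 5
y = 1
z = 3
w = 1
d = 2
c = 'olive'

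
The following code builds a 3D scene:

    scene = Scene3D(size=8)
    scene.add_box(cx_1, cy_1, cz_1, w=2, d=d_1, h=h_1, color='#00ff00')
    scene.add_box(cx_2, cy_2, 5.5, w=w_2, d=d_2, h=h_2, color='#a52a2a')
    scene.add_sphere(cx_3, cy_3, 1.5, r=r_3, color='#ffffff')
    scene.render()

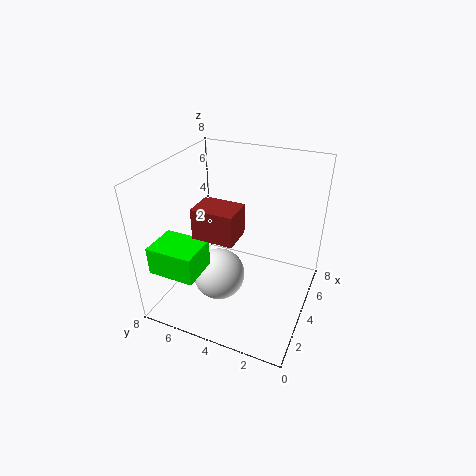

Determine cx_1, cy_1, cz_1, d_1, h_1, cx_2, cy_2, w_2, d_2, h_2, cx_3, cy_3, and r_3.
cx_1 = 0.5
cy_1 = 5
cz_1 = 3
d_1 = 2.5
h_1 = 1.5
cx_2 = 1
cy_2 = 3
w_2 = 1.5
d_2 = 2
h_2 = 1.5
cx_3 = 3.5
cy_3 = 5
r_3 = 1.5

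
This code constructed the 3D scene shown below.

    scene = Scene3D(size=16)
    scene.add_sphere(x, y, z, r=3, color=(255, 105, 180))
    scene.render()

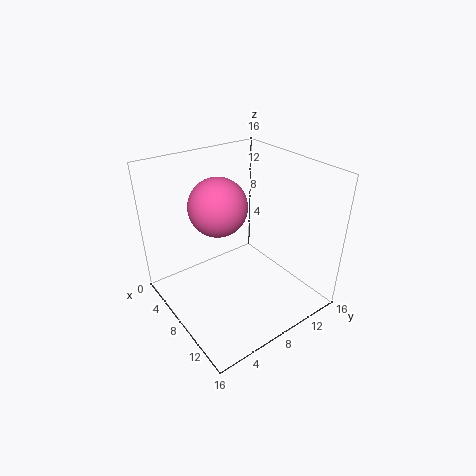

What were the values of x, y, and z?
x = 8, y = 5.5, z = 12.5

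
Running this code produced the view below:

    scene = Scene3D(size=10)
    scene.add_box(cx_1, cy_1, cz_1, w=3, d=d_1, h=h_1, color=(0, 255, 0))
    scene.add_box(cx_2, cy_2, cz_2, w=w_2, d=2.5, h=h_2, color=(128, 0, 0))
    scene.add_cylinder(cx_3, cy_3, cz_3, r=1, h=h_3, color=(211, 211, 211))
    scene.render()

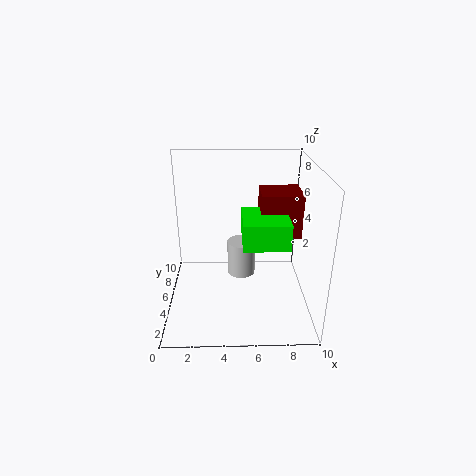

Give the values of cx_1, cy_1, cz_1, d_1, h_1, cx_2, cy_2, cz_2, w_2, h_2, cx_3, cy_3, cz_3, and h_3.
cx_1 = 5.25, cy_1 = 2.5, cz_1 = 5.25, d_1 = 3.25, h_1 = 1.75, cx_2 = 6.5, cy_2 = 4.25, cz_2 = 5.25, w_2 = 2.75, h_2 = 3, cx_3 = 5.25, cy_3 = 5.5, cz_3 = 2, h_3 = 2.5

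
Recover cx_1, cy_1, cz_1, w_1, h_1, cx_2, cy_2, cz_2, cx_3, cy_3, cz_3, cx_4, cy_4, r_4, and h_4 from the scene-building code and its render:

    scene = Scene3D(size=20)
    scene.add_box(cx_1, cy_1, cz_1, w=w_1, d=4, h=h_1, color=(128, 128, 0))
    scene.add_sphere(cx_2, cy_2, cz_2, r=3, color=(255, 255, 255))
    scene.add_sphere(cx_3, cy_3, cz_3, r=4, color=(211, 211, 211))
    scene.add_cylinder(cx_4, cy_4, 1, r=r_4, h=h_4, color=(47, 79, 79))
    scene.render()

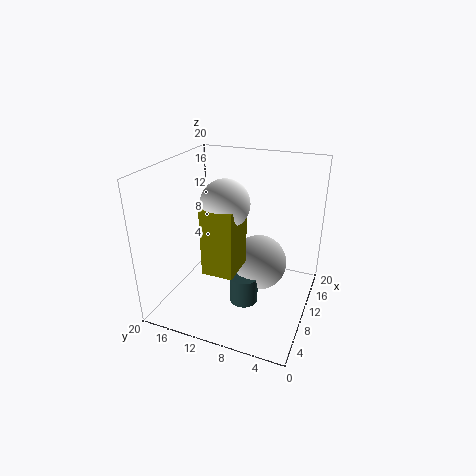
cx_1 = 3; cy_1 = 8; cz_1 = 8; w_1 = 5; h_1 = 8.5; cx_2 = 6; cy_2 = 10; cz_2 = 16.5; cx_3 = 12; cy_3 = 7.5; cz_3 = 5.5; cx_4 = 8.5; cy_4 = 8.5; r_4 = 2; h_4 = 4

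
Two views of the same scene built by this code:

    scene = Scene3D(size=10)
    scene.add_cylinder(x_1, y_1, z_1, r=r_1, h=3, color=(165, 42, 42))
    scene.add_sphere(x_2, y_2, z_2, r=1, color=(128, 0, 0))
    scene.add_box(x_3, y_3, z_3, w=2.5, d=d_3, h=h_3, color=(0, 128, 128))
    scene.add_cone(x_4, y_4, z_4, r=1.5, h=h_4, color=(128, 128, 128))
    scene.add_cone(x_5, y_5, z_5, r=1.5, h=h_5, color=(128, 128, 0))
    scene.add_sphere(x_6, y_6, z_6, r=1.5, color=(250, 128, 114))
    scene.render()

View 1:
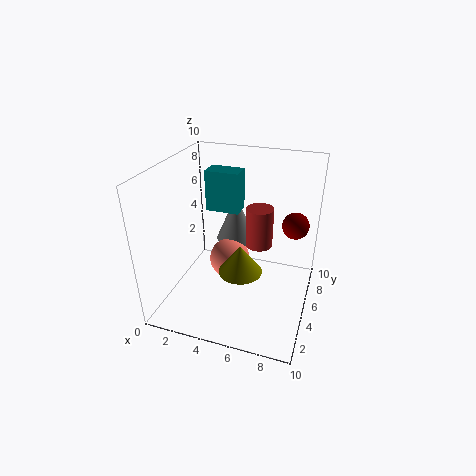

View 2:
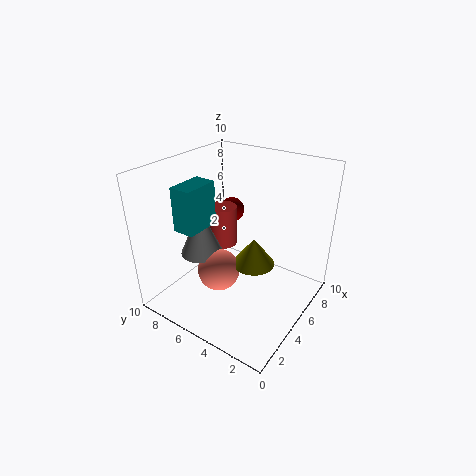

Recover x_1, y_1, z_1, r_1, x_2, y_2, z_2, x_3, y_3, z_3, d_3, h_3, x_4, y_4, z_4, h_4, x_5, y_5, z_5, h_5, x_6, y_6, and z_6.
x_1 = 6; y_1 = 7; z_1 = 3.5; r_1 = 1; x_2 = 8.5; y_2 = 8; z_2 = 5; x_3 = 2; y_3 = 6.5; z_3 = 6; d_3 = 1.5; h_3 = 3; x_4 = 4; y_4 = 7.5; z_4 = 3.5; h_4 = 3.5; x_5 = 5.5; y_5 = 4; z_5 = 3; h_5 = 2; x_6 = 4; y_6 = 6; z_6 = 2.5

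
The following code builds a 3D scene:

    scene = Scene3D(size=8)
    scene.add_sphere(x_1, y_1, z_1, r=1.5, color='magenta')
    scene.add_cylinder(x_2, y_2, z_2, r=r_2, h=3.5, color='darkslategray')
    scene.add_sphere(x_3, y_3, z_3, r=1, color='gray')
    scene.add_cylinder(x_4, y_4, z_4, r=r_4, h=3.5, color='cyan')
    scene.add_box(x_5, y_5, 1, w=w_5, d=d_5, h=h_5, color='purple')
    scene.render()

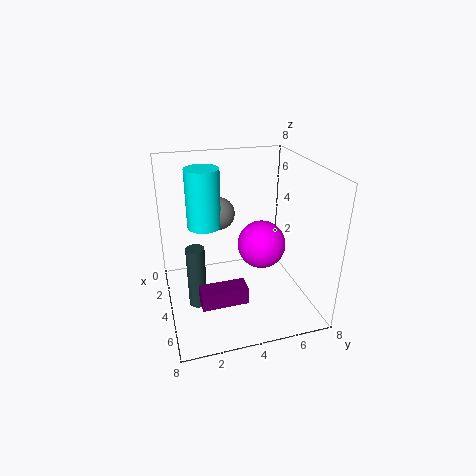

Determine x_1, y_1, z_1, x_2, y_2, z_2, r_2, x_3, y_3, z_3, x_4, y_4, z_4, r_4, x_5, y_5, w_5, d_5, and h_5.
x_1 = 2.5
y_1 = 6
z_1 = 2.5
x_2 = 4.5
y_2 = 1.5
z_2 = 0.5
r_2 = 0.5
x_3 = 1.5
y_3 = 3.5
z_3 = 4.5
x_4 = 2
y_4 = 2.5
z_4 = 4
r_4 = 1
x_5 = 5
y_5 = 1.5
w_5 = 1
d_5 = 2.5
h_5 = 1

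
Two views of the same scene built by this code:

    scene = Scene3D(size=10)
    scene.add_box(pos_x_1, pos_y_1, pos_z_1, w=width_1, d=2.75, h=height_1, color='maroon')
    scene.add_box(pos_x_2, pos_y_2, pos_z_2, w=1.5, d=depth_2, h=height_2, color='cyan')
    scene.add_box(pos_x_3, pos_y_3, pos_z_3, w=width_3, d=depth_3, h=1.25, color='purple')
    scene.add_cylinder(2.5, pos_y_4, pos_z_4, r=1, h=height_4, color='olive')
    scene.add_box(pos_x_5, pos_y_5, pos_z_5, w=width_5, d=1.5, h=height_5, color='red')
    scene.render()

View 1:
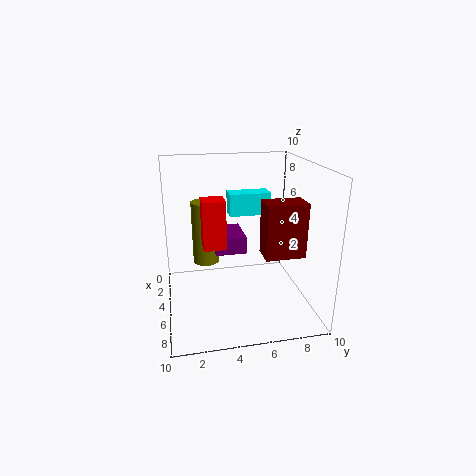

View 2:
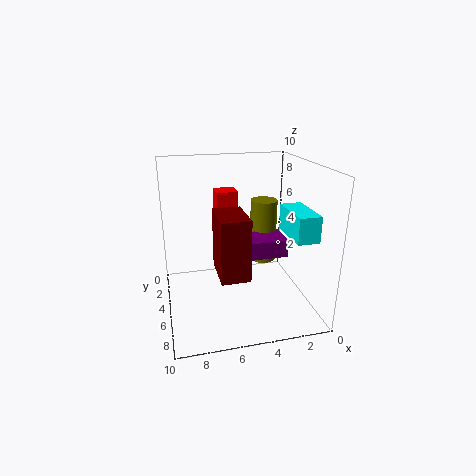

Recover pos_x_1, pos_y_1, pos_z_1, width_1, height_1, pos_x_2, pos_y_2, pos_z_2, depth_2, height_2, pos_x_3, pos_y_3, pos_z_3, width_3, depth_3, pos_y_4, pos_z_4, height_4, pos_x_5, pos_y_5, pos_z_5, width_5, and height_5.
pos_x_1 = 5.25
pos_y_1 = 6.5
pos_z_1 = 4
width_1 = 1.75
height_1 = 3.75
pos_x_2 = 0.5
pos_y_2 = 5
pos_z_2 = 5.5
depth_2 = 3.25
height_2 = 1.75
pos_x_3 = 1.5
pos_y_3 = 3.5
pos_z_3 = 3.5
width_3 = 3
depth_3 = 2.25
pos_y_4 = 3
pos_z_4 = 2.25
height_4 = 4.75
pos_x_5 = 4.75
pos_y_5 = 2.5
pos_z_5 = 4.75
width_5 = 1.5
height_5 = 3.25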